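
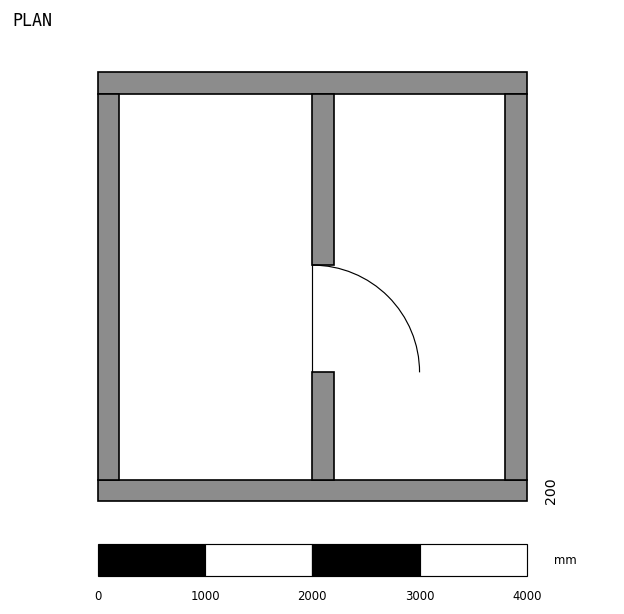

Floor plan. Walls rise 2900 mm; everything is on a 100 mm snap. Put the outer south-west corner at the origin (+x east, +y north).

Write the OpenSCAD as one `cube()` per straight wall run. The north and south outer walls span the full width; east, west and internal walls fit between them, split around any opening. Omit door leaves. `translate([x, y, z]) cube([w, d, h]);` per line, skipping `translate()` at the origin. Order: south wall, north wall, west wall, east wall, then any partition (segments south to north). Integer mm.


cube([4000, 200, 2900]);
translate([0, 3800, 0]) cube([4000, 200, 2900]);
translate([0, 200, 0]) cube([200, 3600, 2900]);
translate([3800, 200, 0]) cube([200, 3600, 2900]);
translate([2000, 200, 0]) cube([200, 1000, 2900]);
translate([2000, 2200, 0]) cube([200, 1600, 2900]);


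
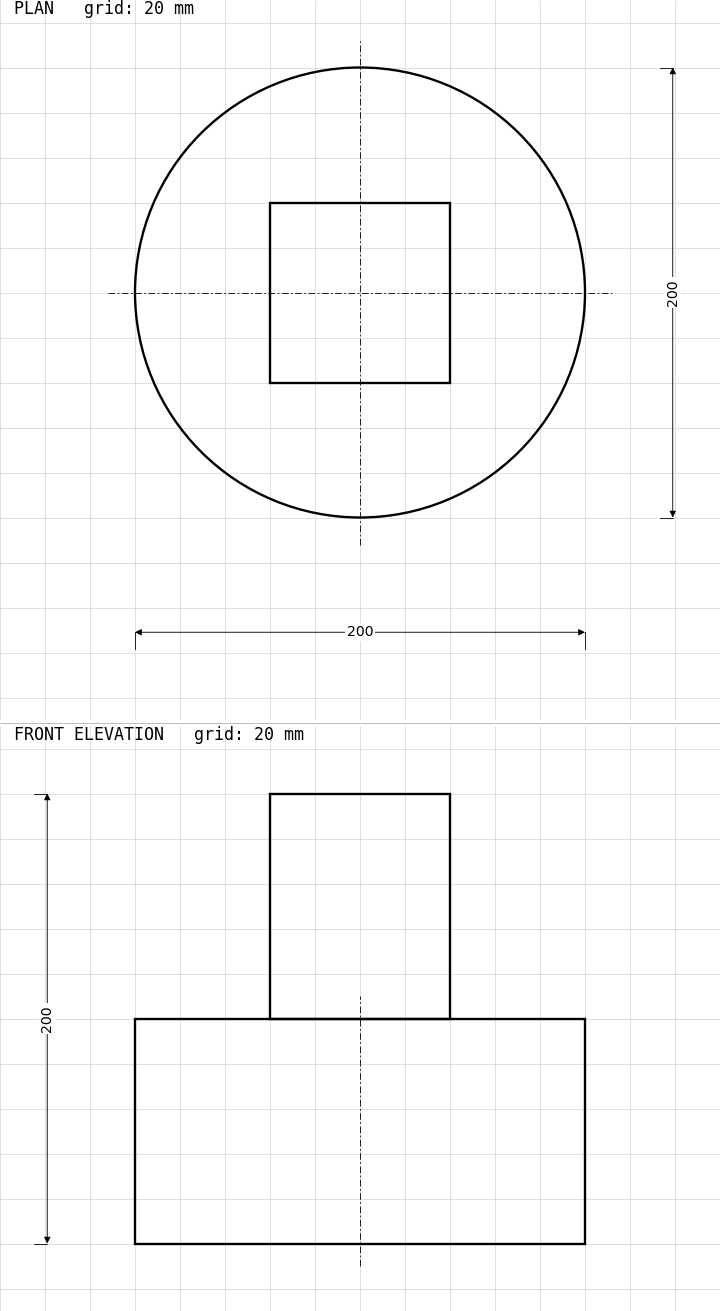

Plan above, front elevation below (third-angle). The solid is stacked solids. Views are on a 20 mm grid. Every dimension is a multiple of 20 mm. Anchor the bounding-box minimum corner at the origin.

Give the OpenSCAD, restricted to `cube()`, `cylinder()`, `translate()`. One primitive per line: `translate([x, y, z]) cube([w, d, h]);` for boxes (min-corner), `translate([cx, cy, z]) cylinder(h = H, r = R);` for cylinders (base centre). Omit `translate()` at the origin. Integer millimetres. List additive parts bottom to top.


translate([100, 100, 0]) cylinder(h = 100, r = 100);
translate([60, 60, 100]) cube([80, 80, 100]);


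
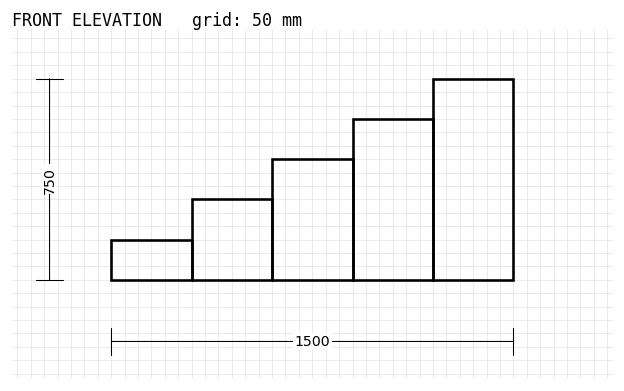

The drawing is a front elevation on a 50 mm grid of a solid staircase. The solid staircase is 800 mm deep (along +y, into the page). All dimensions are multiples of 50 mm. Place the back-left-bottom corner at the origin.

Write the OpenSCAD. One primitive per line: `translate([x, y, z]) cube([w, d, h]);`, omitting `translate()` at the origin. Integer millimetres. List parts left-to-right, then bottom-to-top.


cube([300, 800, 150]);
translate([300, 0, 0]) cube([300, 800, 300]);
translate([600, 0, 0]) cube([300, 800, 450]);
translate([900, 0, 0]) cube([300, 800, 600]);
translate([1200, 0, 0]) cube([300, 800, 750]);


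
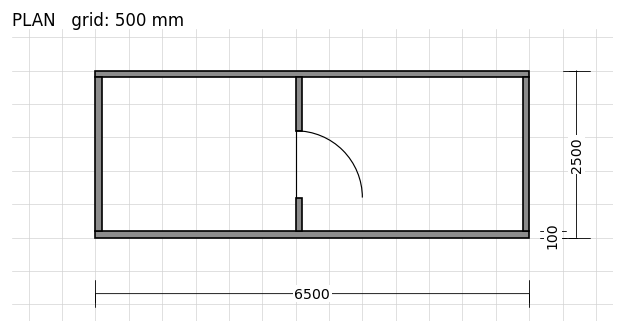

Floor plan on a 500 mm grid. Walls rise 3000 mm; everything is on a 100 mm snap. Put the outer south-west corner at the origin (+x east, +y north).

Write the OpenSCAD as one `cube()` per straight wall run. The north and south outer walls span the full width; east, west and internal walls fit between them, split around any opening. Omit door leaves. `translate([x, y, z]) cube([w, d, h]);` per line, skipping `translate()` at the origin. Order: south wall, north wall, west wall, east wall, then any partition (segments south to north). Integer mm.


cube([6500, 100, 3000]);
translate([0, 2400, 0]) cube([6500, 100, 3000]);
translate([0, 100, 0]) cube([100, 2300, 3000]);
translate([6400, 100, 0]) cube([100, 2300, 3000]);
translate([3000, 100, 0]) cube([100, 500, 3000]);
translate([3000, 1600, 0]) cube([100, 800, 3000]);


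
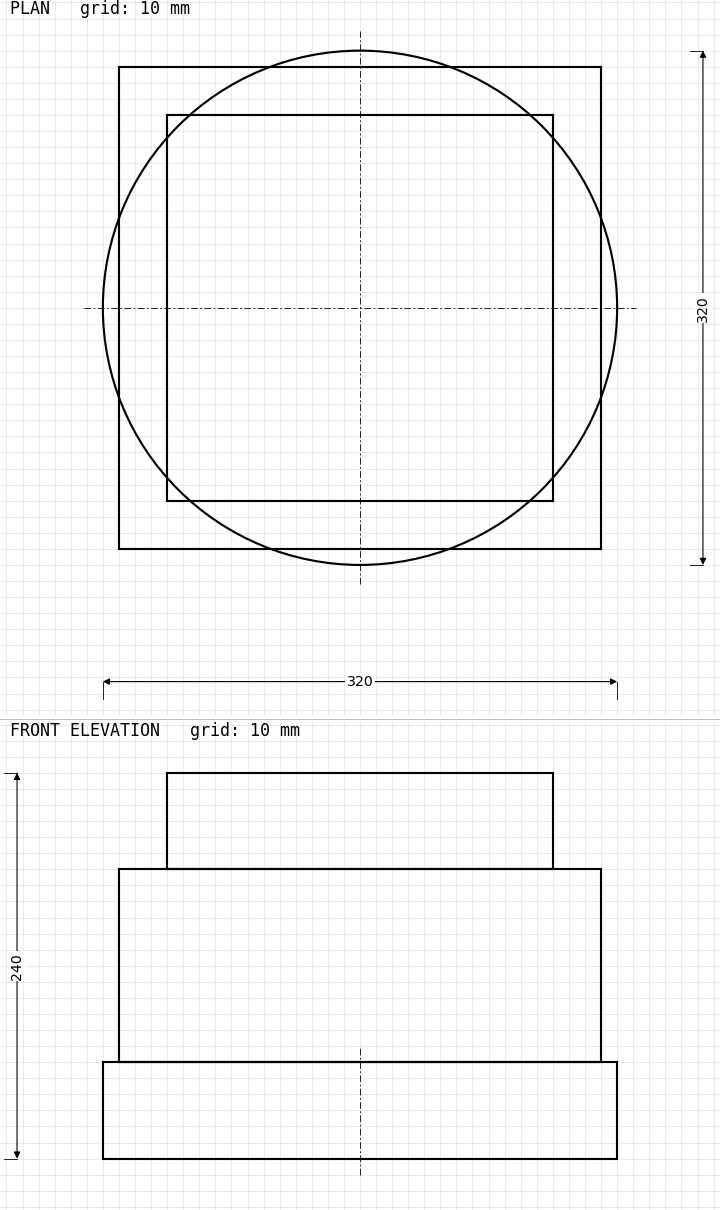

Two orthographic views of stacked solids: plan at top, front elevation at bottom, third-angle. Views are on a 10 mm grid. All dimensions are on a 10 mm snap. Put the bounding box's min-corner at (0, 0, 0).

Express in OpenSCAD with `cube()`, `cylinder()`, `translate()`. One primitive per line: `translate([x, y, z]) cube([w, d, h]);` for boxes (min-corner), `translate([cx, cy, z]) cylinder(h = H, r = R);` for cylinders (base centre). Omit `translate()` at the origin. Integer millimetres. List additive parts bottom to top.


translate([160, 160, 0]) cylinder(h = 60, r = 160);
translate([10, 10, 60]) cube([300, 300, 120]);
translate([40, 40, 180]) cube([240, 240, 60]);


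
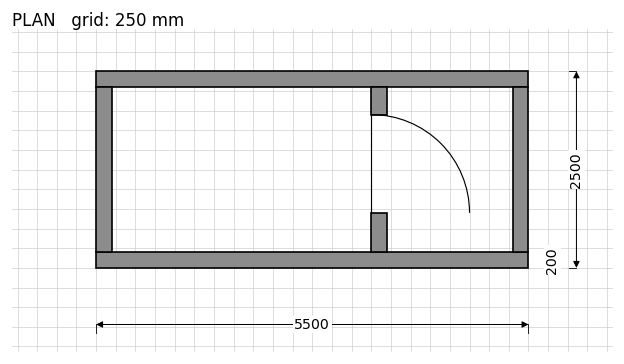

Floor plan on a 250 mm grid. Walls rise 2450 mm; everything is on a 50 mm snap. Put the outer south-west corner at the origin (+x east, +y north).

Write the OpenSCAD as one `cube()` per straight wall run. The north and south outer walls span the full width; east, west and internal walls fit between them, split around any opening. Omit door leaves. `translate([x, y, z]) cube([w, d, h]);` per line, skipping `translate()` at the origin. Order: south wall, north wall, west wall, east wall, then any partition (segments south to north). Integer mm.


cube([5500, 200, 2450]);
translate([0, 2300, 0]) cube([5500, 200, 2450]);
translate([0, 200, 0]) cube([200, 2100, 2450]);
translate([5300, 200, 0]) cube([200, 2100, 2450]);
translate([3500, 200, 0]) cube([200, 500, 2450]);
translate([3500, 1950, 0]) cube([200, 350, 2450]);


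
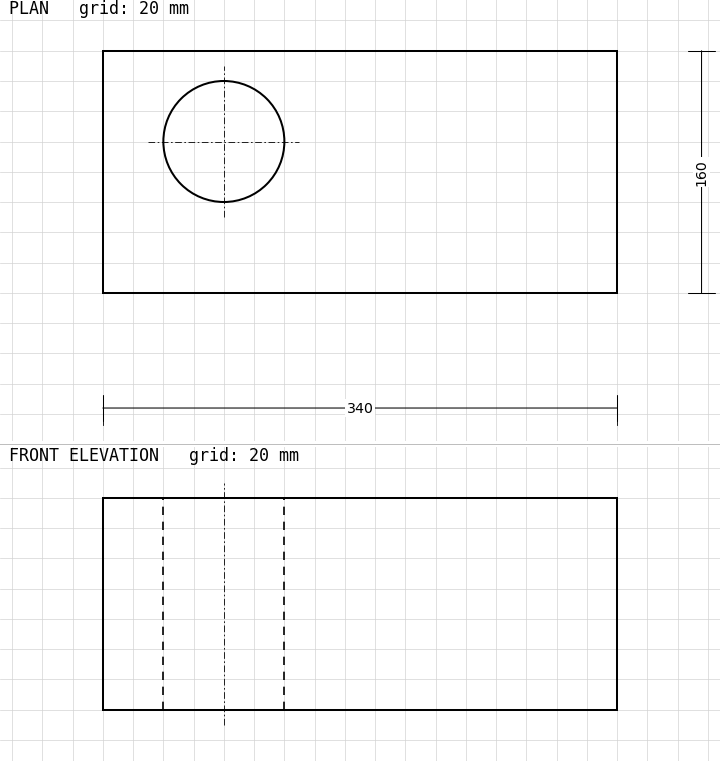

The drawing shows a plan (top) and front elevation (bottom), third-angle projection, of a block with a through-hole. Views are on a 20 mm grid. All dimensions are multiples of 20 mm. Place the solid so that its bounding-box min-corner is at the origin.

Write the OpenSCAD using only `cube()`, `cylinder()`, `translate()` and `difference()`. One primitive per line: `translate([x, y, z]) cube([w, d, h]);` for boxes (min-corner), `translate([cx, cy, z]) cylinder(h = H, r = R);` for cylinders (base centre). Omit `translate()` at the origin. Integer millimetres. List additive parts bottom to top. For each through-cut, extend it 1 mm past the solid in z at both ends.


difference() {
  cube([340, 160, 140]);
  translate([80, 100, -1]) cylinder(h = 142, r = 40);
}


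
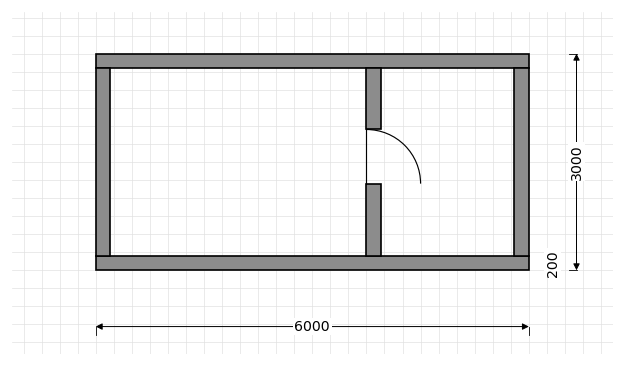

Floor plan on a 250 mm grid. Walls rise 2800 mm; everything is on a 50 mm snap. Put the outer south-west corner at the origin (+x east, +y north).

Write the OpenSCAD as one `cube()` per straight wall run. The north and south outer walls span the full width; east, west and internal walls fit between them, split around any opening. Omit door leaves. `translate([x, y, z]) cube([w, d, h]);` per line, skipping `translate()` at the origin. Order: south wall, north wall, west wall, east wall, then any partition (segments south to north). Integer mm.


cube([6000, 200, 2800]);
translate([0, 2800, 0]) cube([6000, 200, 2800]);
translate([0, 200, 0]) cube([200, 2600, 2800]);
translate([5800, 200, 0]) cube([200, 2600, 2800]);
translate([3750, 200, 0]) cube([200, 1000, 2800]);
translate([3750, 1950, 0]) cube([200, 850, 2800]);


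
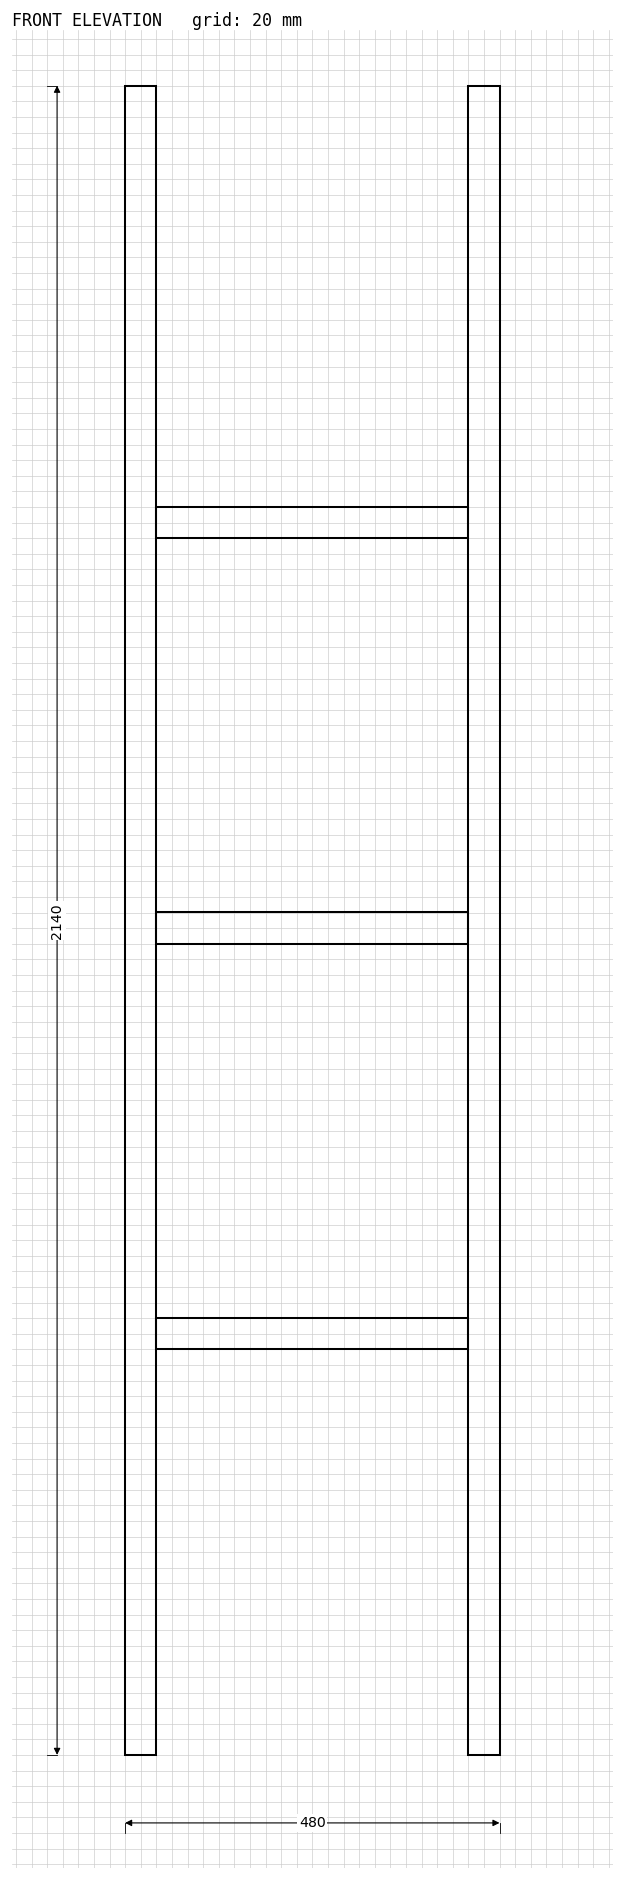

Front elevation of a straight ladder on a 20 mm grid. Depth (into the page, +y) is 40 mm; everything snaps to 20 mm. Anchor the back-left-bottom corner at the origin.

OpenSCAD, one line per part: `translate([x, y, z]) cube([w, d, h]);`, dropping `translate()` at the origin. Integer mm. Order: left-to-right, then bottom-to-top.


cube([40, 40, 2140]);
translate([40, 0, 520]) cube([400, 40, 40]);
translate([40, 0, 1040]) cube([400, 40, 40]);
translate([40, 0, 1560]) cube([400, 40, 40]);
translate([440, 0, 0]) cube([40, 40, 2140]);


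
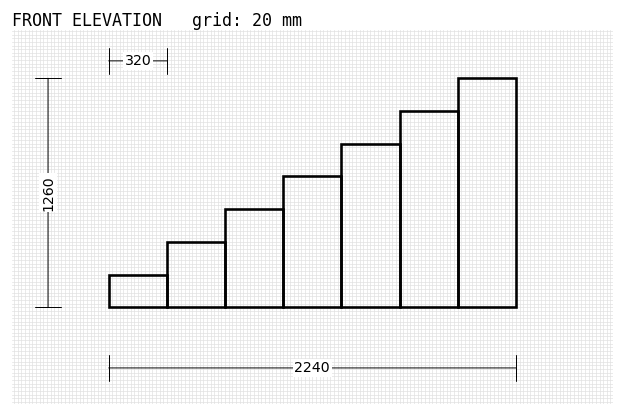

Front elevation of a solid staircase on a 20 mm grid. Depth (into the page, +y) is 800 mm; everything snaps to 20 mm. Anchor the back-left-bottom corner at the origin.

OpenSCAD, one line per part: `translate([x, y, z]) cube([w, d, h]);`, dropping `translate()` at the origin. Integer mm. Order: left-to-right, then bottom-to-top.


cube([320, 800, 180]);
translate([320, 0, 0]) cube([320, 800, 360]);
translate([640, 0, 0]) cube([320, 800, 540]);
translate([960, 0, 0]) cube([320, 800, 720]);
translate([1280, 0, 0]) cube([320, 800, 900]);
translate([1600, 0, 0]) cube([320, 800, 1080]);
translate([1920, 0, 0]) cube([320, 800, 1260]);


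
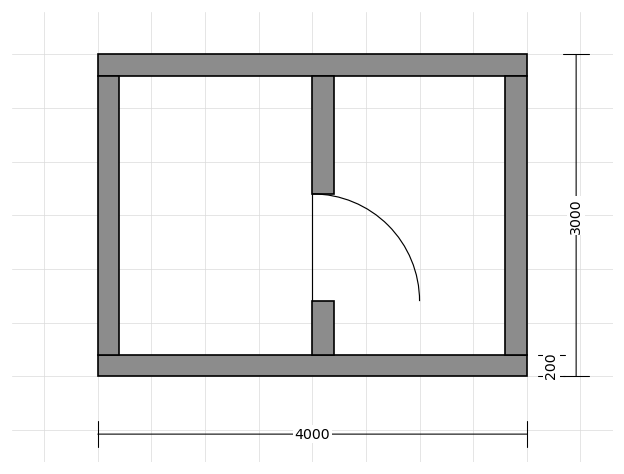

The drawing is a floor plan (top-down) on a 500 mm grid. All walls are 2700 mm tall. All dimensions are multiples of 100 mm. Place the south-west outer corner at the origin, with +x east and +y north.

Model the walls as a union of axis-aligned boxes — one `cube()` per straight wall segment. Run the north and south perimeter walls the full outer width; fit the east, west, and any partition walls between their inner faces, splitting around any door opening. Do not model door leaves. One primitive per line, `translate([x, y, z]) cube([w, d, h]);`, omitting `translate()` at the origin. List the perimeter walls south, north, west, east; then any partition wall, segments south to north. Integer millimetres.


cube([4000, 200, 2700]);
translate([0, 2800, 0]) cube([4000, 200, 2700]);
translate([0, 200, 0]) cube([200, 2600, 2700]);
translate([3800, 200, 0]) cube([200, 2600, 2700]);
translate([2000, 200, 0]) cube([200, 500, 2700]);
translate([2000, 1700, 0]) cube([200, 1100, 2700]);


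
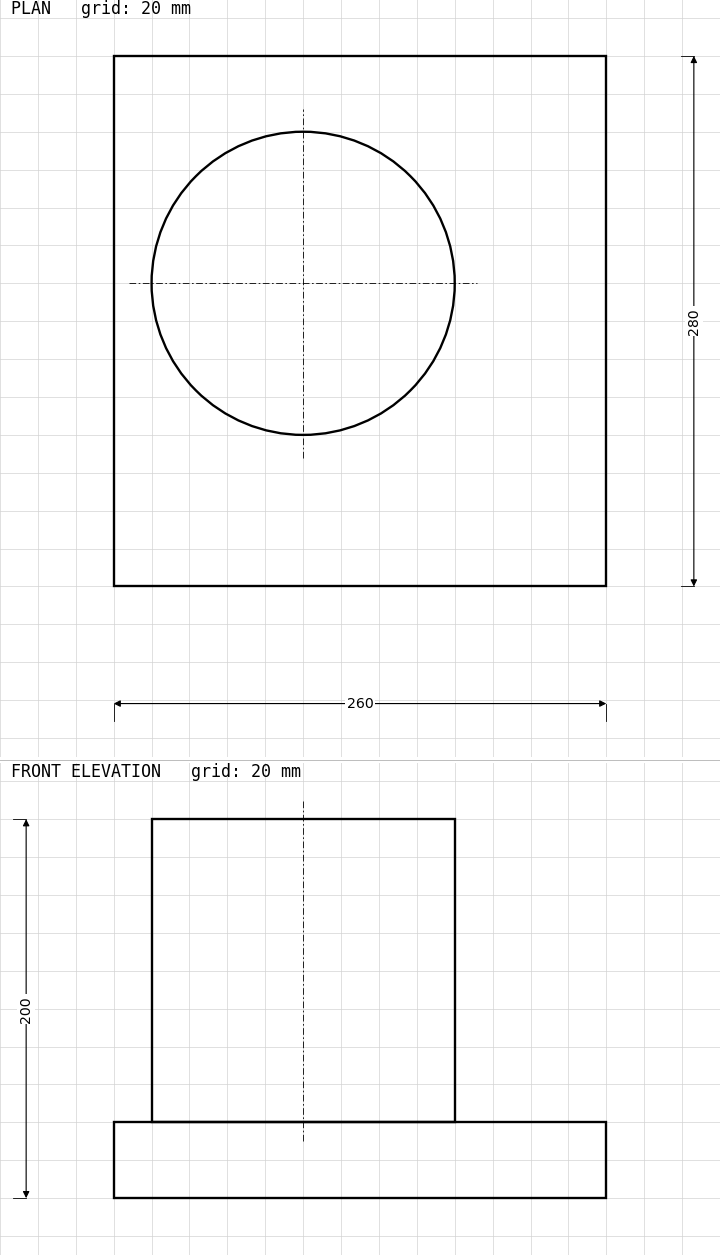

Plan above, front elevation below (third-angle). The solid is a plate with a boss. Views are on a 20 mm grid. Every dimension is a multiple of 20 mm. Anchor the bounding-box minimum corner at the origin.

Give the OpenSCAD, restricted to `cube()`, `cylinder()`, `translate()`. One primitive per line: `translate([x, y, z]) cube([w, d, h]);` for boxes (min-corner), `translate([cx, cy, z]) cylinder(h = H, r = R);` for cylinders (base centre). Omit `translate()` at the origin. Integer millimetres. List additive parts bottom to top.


cube([260, 280, 40]);
translate([100, 160, 40]) cylinder(h = 160, r = 80);


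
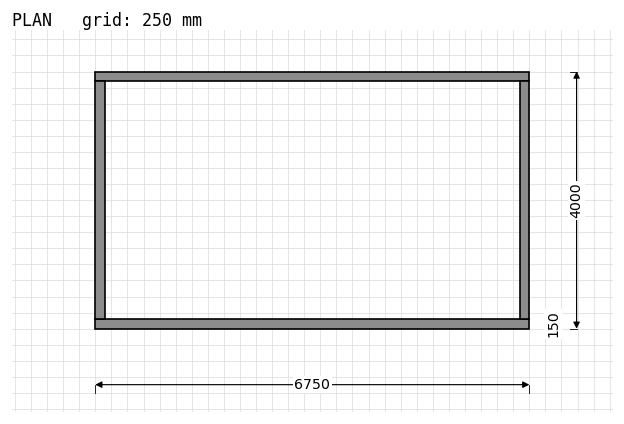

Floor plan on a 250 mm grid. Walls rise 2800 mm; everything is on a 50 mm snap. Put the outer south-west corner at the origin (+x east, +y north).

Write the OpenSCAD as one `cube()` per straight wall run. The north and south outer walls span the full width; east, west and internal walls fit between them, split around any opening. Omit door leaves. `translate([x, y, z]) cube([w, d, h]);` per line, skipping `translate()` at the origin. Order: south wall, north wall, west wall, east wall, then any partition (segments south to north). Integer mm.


cube([6750, 150, 2800]);
translate([0, 3850, 0]) cube([6750, 150, 2800]);
translate([0, 150, 0]) cube([150, 3700, 2800]);
translate([6600, 150, 0]) cube([150, 3700, 2800]);


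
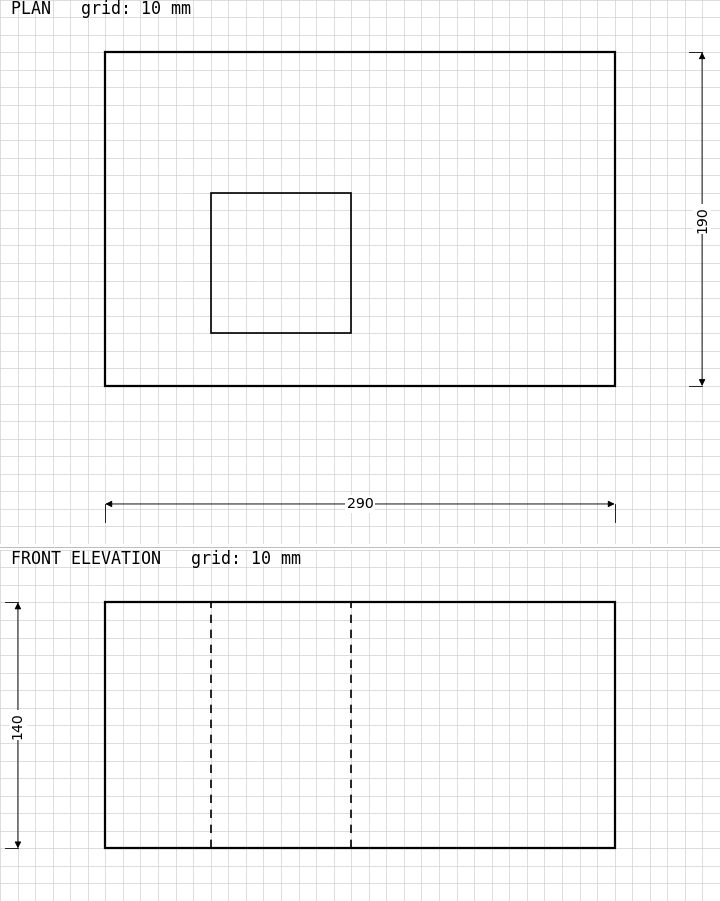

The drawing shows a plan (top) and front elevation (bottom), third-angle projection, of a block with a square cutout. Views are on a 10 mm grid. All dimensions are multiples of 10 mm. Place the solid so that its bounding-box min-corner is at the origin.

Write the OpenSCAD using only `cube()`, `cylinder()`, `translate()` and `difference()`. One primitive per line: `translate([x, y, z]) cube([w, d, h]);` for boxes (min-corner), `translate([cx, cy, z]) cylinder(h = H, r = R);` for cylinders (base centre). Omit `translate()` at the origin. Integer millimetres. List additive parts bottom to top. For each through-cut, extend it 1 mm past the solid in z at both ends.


difference() {
  cube([290, 190, 140]);
  translate([60, 30, -1]) cube([80, 80, 142]);
}


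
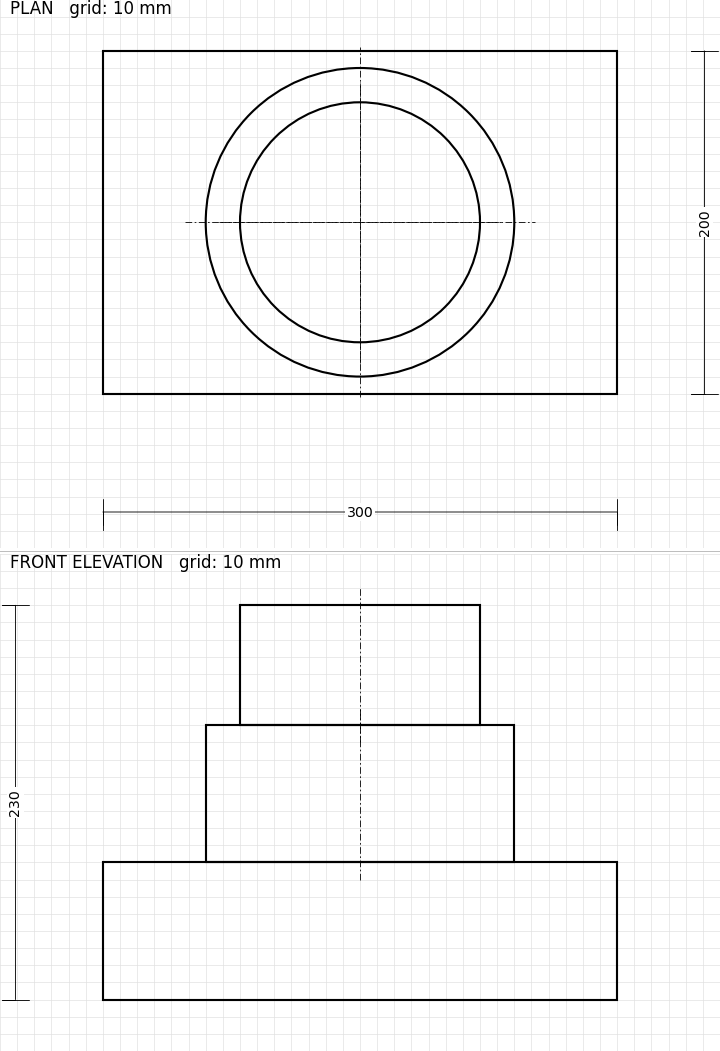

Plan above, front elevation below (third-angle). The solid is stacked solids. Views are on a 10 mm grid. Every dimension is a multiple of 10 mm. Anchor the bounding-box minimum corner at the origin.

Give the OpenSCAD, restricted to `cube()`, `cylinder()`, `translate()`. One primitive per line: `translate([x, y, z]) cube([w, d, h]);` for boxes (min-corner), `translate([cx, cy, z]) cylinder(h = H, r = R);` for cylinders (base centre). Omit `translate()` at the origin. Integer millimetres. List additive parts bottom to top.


cube([300, 200, 80]);
translate([150, 100, 80]) cylinder(h = 80, r = 90);
translate([150, 100, 160]) cylinder(h = 70, r = 70);


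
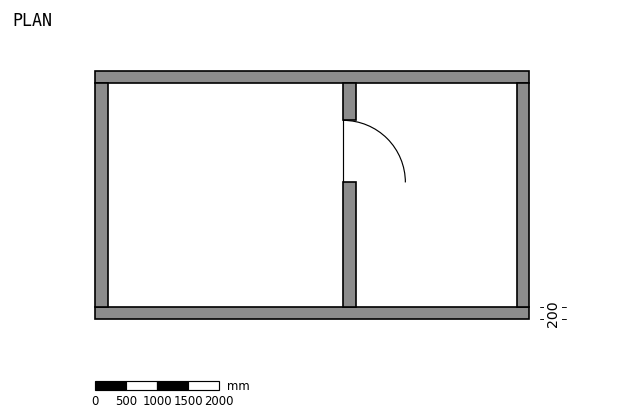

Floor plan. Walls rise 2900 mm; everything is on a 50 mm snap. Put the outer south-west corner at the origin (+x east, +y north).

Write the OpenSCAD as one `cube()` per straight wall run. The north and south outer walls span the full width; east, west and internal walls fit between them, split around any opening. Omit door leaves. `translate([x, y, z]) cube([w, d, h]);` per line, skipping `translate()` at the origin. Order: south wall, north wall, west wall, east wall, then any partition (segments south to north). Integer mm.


cube([7000, 200, 2900]);
translate([0, 3800, 0]) cube([7000, 200, 2900]);
translate([0, 200, 0]) cube([200, 3600, 2900]);
translate([6800, 200, 0]) cube([200, 3600, 2900]);
translate([4000, 200, 0]) cube([200, 2000, 2900]);
translate([4000, 3200, 0]) cube([200, 600, 2900]);


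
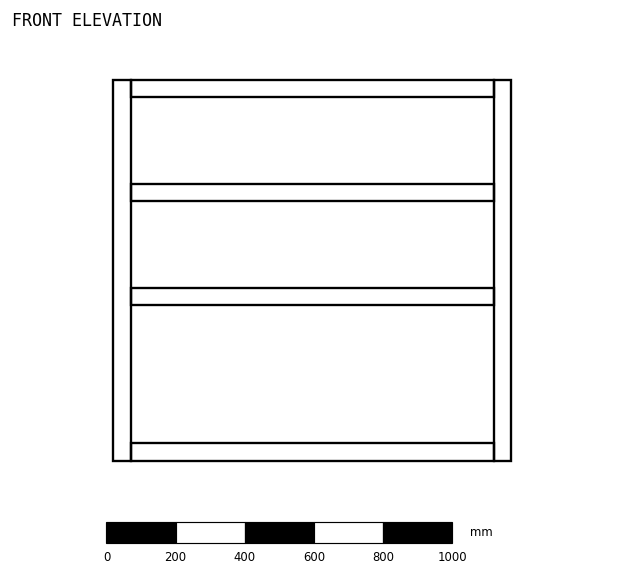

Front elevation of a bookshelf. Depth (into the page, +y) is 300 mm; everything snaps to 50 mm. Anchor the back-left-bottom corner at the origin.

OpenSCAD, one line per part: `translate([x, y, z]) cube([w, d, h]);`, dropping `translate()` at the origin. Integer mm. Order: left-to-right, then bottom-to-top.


cube([50, 300, 1100]);
translate([50, 0, 0]) cube([1050, 300, 50]);
translate([50, 0, 450]) cube([1050, 300, 50]);
translate([50, 0, 750]) cube([1050, 300, 50]);
translate([50, 0, 1050]) cube([1050, 300, 50]);
translate([1100, 0, 0]) cube([50, 300, 1100]);


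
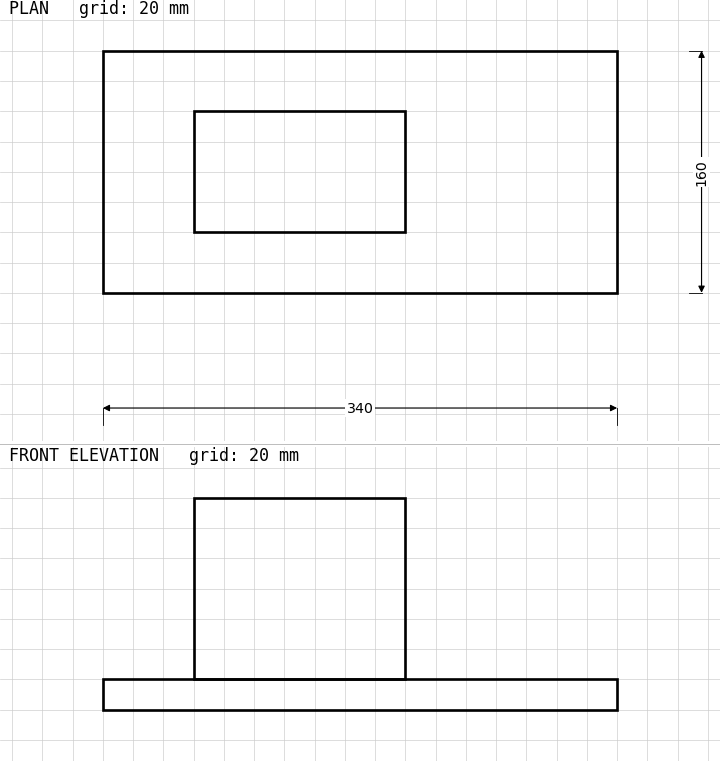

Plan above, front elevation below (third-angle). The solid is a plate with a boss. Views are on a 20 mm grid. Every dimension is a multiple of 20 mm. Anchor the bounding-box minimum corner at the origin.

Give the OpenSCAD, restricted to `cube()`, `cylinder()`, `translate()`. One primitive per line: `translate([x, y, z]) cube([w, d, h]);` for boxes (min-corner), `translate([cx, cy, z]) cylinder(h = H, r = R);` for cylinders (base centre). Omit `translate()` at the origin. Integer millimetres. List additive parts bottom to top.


cube([340, 160, 20]);
translate([60, 40, 20]) cube([140, 80, 120]);


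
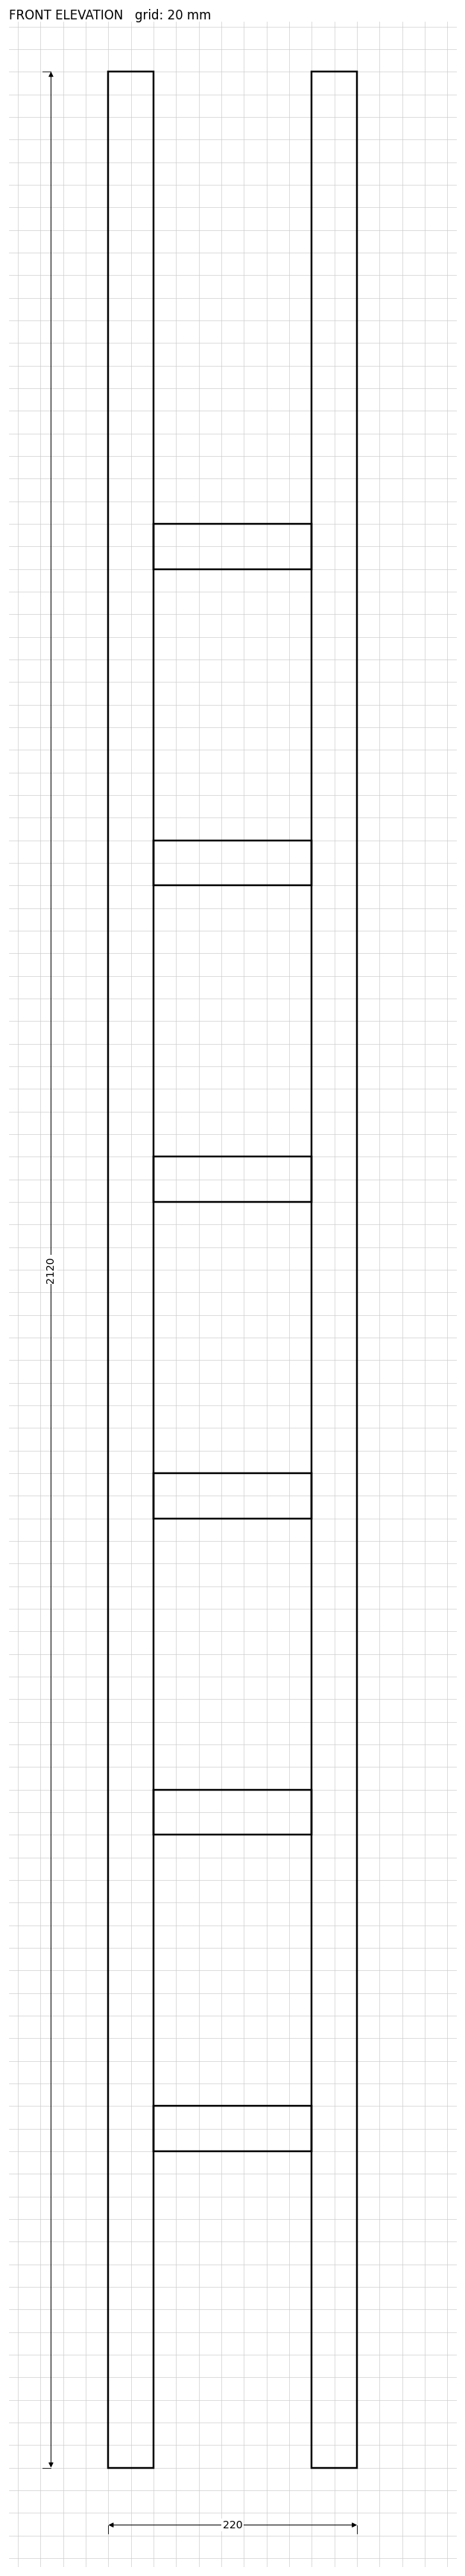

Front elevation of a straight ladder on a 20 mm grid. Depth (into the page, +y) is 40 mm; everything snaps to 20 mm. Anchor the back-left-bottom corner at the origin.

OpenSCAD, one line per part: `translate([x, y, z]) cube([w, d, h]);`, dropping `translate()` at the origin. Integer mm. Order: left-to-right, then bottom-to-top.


cube([40, 40, 2120]);
translate([40, 0, 280]) cube([140, 40, 40]);
translate([40, 0, 560]) cube([140, 40, 40]);
translate([40, 0, 840]) cube([140, 40, 40]);
translate([40, 0, 1120]) cube([140, 40, 40]);
translate([40, 0, 1400]) cube([140, 40, 40]);
translate([40, 0, 1680]) cube([140, 40, 40]);
translate([180, 0, 0]) cube([40, 40, 2120]);


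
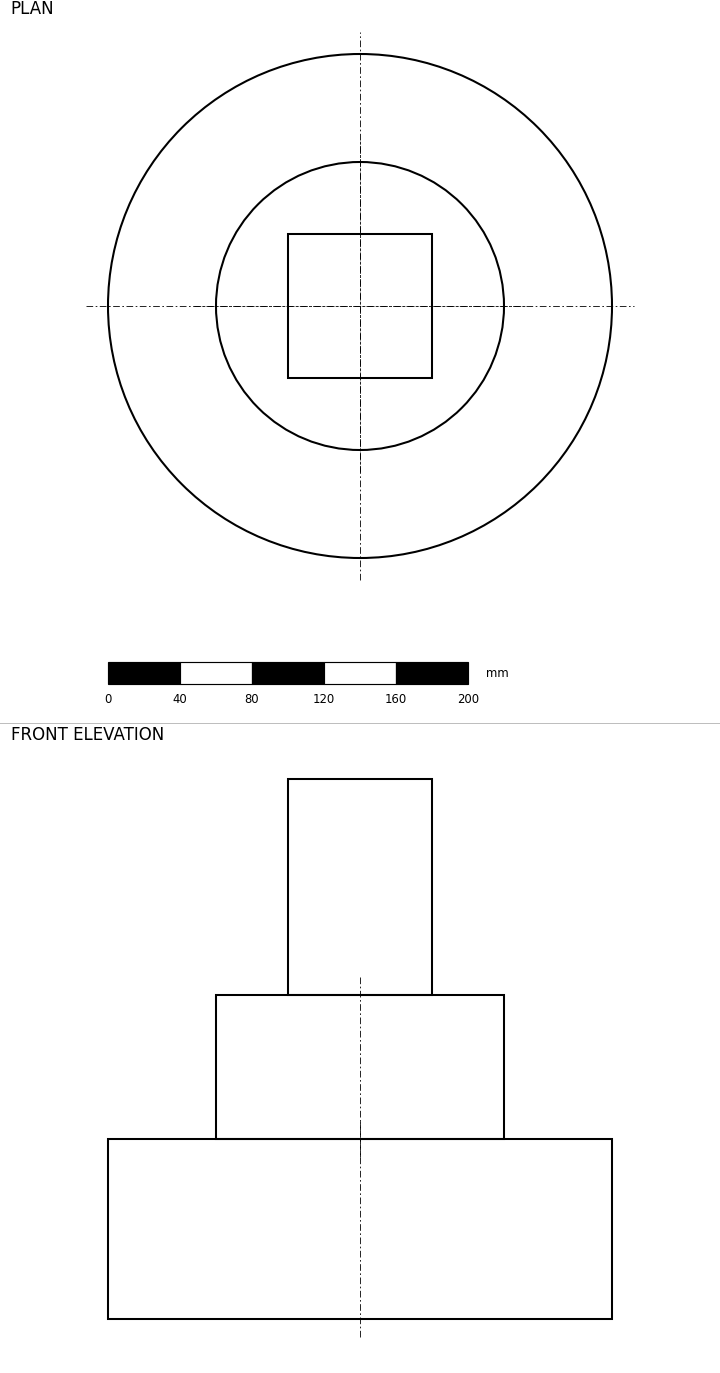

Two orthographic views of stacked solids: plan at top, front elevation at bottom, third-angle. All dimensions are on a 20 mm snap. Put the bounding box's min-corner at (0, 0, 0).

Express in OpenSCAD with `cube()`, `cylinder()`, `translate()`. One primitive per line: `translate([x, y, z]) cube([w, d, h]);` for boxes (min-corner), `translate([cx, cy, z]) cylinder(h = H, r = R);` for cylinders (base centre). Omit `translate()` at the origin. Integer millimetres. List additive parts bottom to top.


translate([140, 140, 0]) cylinder(h = 100, r = 140);
translate([140, 140, 100]) cylinder(h = 80, r = 80);
translate([100, 100, 180]) cube([80, 80, 120]);


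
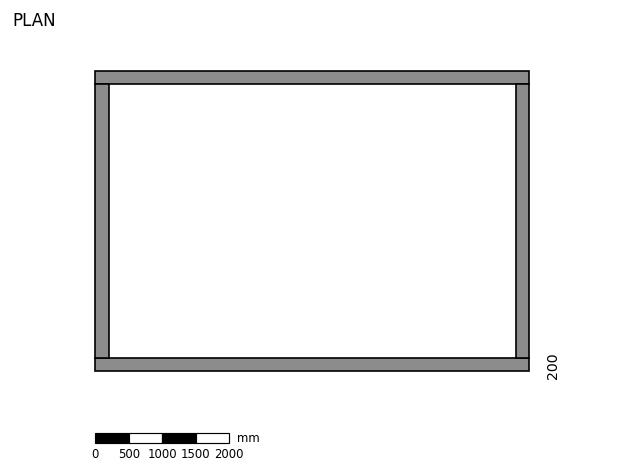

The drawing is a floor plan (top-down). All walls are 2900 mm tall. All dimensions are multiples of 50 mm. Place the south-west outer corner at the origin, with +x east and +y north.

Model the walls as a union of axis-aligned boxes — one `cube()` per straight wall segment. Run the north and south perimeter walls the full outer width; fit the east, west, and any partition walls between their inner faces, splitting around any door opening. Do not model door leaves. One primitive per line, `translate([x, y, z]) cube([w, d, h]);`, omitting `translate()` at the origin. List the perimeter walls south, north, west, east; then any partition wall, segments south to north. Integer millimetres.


cube([6500, 200, 2900]);
translate([0, 4300, 0]) cube([6500, 200, 2900]);
translate([0, 200, 0]) cube([200, 4100, 2900]);
translate([6300, 200, 0]) cube([200, 4100, 2900]);


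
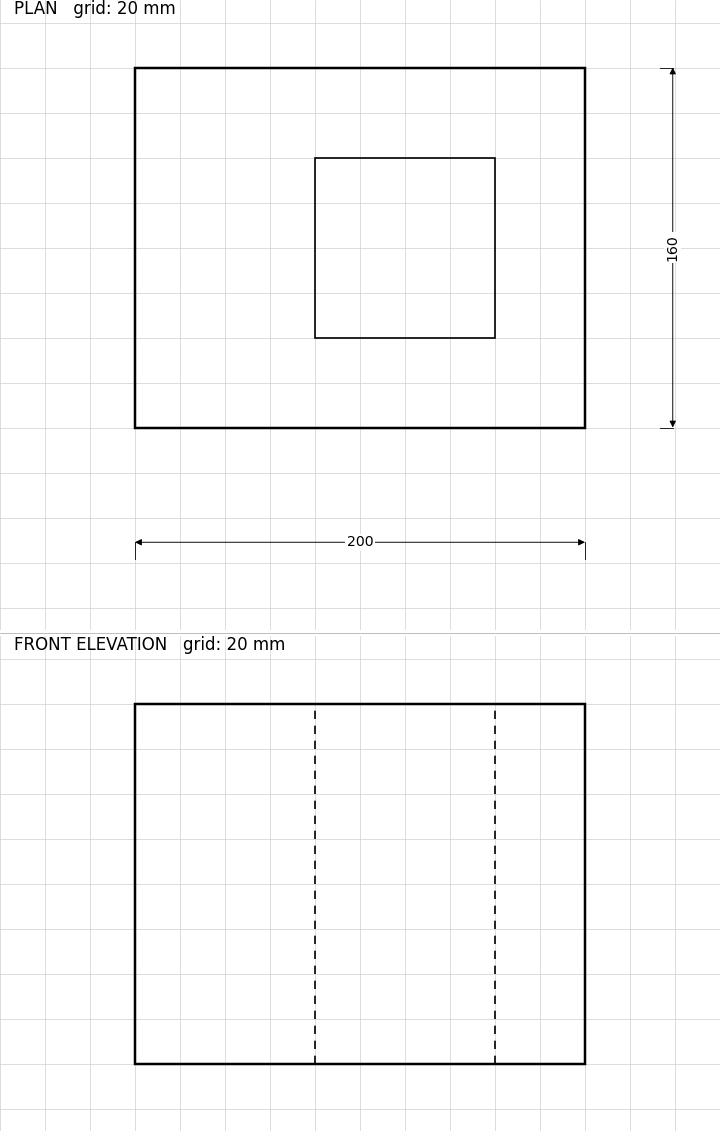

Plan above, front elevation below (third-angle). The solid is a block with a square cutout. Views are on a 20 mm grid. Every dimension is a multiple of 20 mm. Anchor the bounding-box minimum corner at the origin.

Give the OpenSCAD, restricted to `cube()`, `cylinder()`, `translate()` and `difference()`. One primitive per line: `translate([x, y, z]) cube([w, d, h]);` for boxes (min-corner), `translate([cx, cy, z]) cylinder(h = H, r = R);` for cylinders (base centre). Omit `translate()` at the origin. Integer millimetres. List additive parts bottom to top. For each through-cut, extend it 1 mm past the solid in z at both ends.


difference() {
  cube([200, 160, 160]);
  translate([80, 40, -1]) cube([80, 80, 162]);
}


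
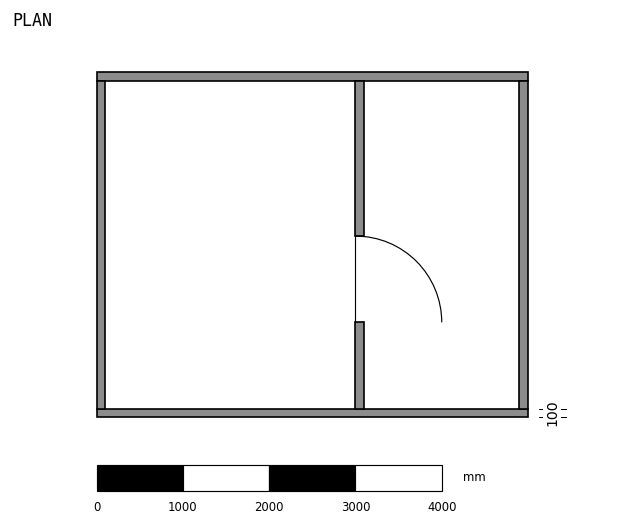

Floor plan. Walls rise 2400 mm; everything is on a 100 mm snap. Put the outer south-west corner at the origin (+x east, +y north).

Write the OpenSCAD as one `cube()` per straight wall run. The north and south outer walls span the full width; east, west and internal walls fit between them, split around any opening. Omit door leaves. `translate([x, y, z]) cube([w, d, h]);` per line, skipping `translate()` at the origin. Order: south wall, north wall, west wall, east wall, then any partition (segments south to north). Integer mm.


cube([5000, 100, 2400]);
translate([0, 3900, 0]) cube([5000, 100, 2400]);
translate([0, 100, 0]) cube([100, 3800, 2400]);
translate([4900, 100, 0]) cube([100, 3800, 2400]);
translate([3000, 100, 0]) cube([100, 1000, 2400]);
translate([3000, 2100, 0]) cube([100, 1800, 2400]);


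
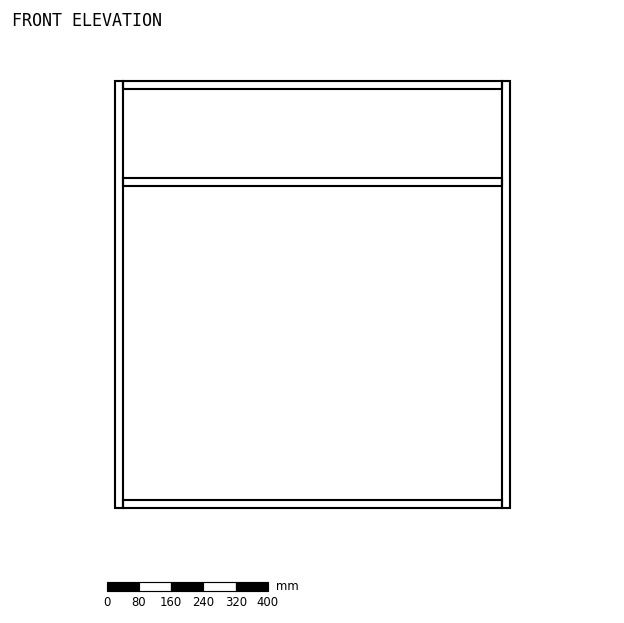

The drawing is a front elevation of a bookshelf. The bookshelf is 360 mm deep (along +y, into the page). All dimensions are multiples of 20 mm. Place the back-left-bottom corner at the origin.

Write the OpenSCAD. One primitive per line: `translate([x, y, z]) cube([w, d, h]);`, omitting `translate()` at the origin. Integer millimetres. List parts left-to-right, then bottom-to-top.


cube([20, 360, 1060]);
translate([20, 0, 0]) cube([940, 360, 20]);
translate([20, 0, 800]) cube([940, 360, 20]);
translate([20, 0, 1040]) cube([940, 360, 20]);
translate([960, 0, 0]) cube([20, 360, 1060]);


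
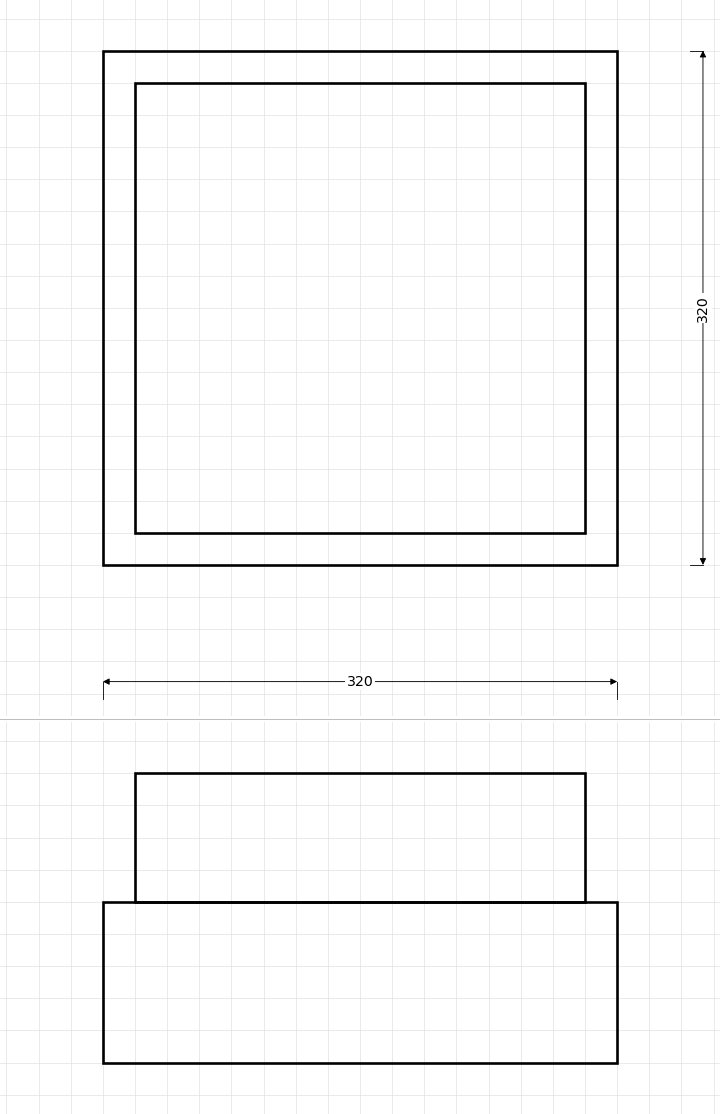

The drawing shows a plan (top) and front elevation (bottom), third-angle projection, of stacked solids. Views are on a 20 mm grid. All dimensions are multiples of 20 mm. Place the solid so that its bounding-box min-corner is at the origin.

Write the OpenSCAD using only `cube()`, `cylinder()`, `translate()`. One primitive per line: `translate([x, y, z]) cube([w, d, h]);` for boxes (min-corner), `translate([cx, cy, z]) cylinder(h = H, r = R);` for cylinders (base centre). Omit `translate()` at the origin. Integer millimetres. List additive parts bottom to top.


cube([320, 320, 100]);
translate([20, 20, 100]) cube([280, 280, 80]);


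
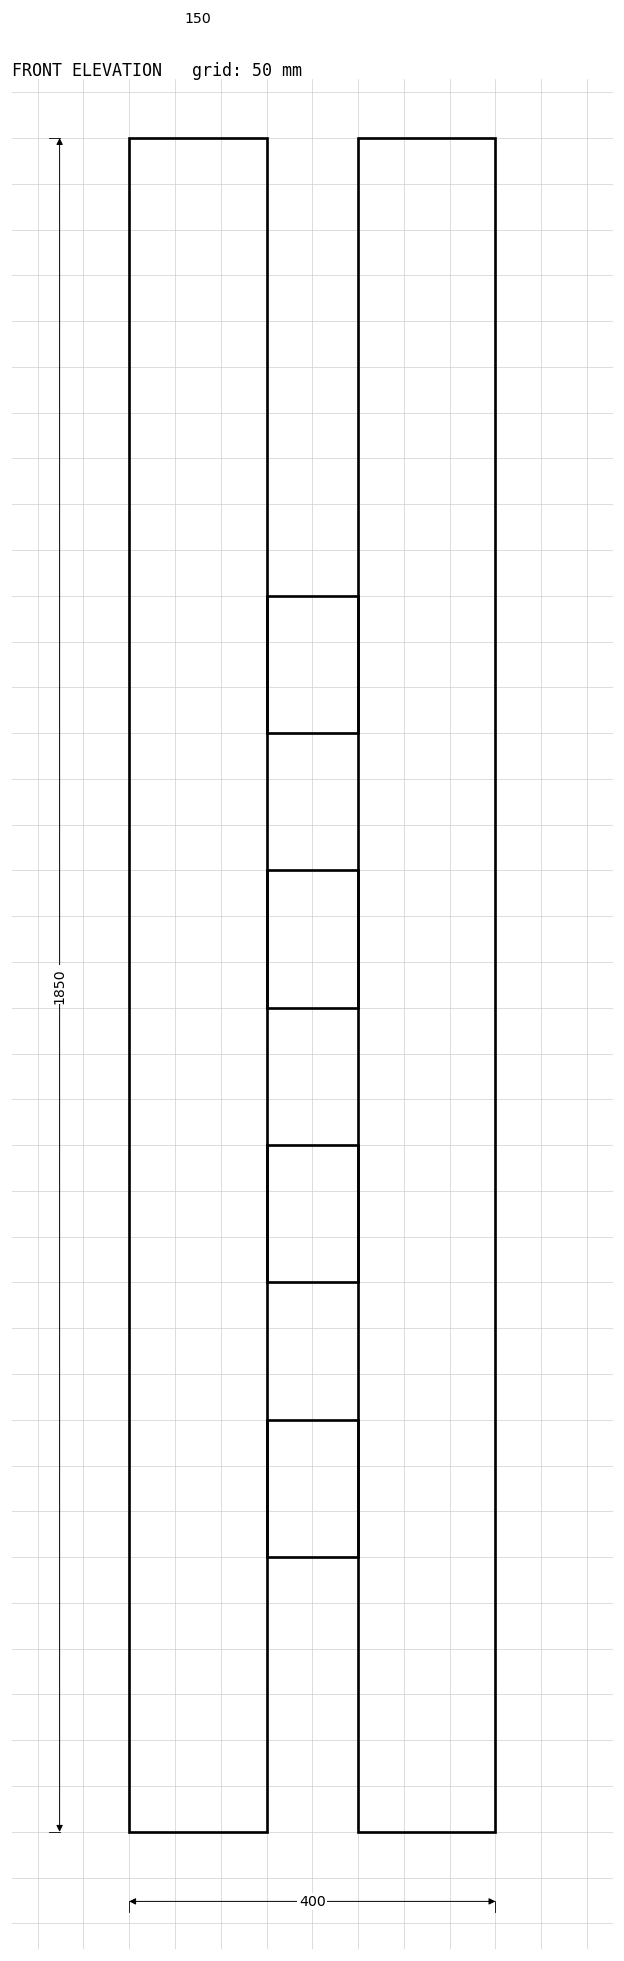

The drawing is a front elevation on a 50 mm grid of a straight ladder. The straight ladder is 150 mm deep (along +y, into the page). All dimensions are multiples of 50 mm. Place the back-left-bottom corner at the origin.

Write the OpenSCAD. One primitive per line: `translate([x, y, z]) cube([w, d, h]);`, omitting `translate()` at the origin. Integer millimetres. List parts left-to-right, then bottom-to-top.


cube([150, 150, 1850]);
translate([150, 0, 300]) cube([100, 150, 150]);
translate([150, 0, 600]) cube([100, 150, 150]);
translate([150, 0, 900]) cube([100, 150, 150]);
translate([150, 0, 1200]) cube([100, 150, 150]);
translate([250, 0, 0]) cube([150, 150, 1850]);


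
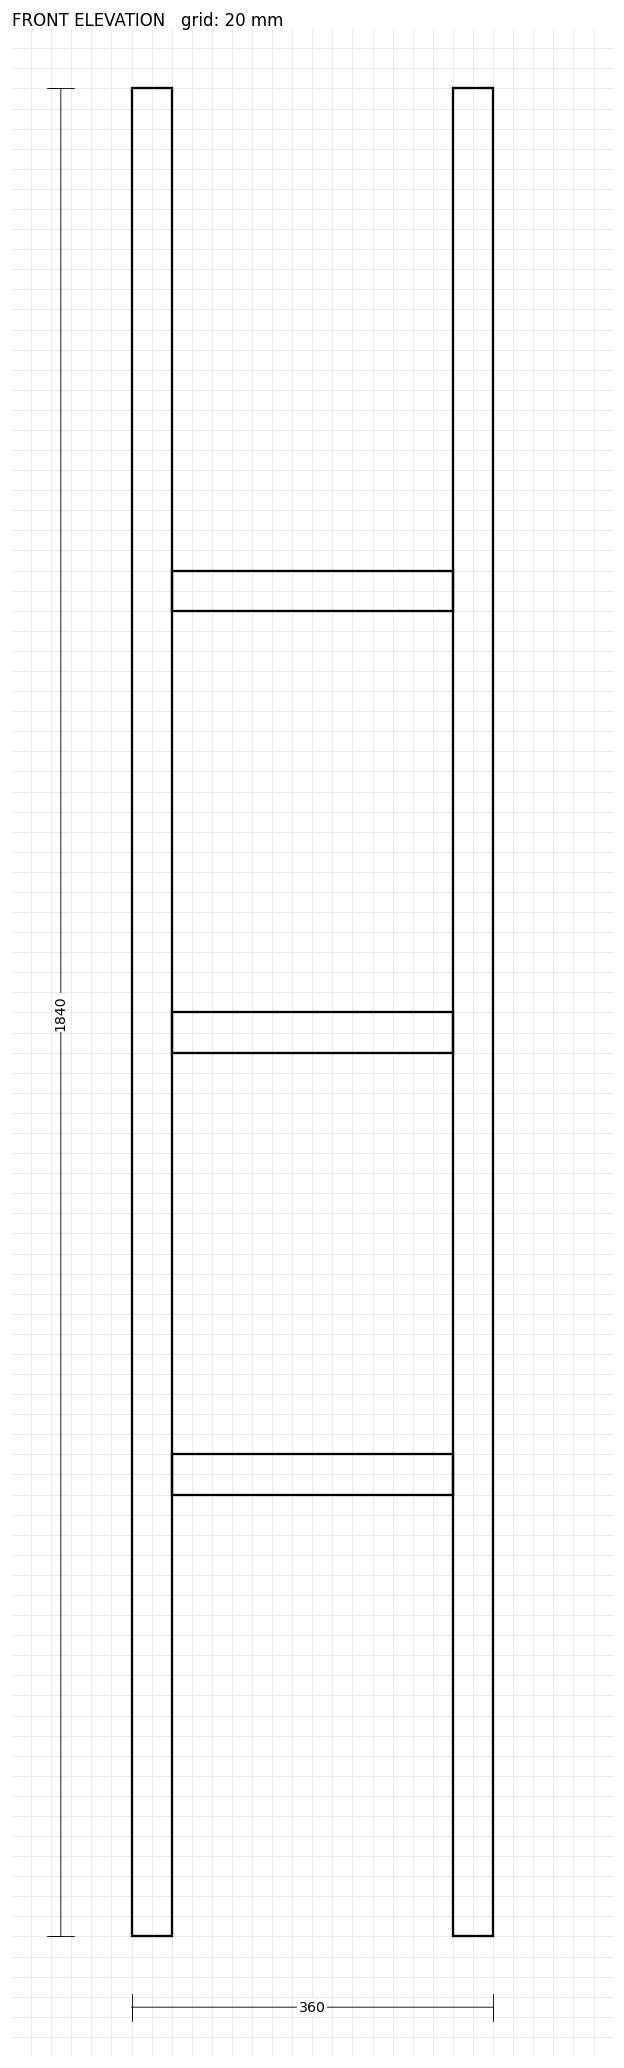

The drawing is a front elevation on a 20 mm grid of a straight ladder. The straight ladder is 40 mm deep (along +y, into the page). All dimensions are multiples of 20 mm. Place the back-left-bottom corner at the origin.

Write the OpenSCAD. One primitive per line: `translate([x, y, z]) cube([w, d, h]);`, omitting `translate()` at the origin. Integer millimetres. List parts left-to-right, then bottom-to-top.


cube([40, 40, 1840]);
translate([40, 0, 440]) cube([280, 40, 40]);
translate([40, 0, 880]) cube([280, 40, 40]);
translate([40, 0, 1320]) cube([280, 40, 40]);
translate([320, 0, 0]) cube([40, 40, 1840]);


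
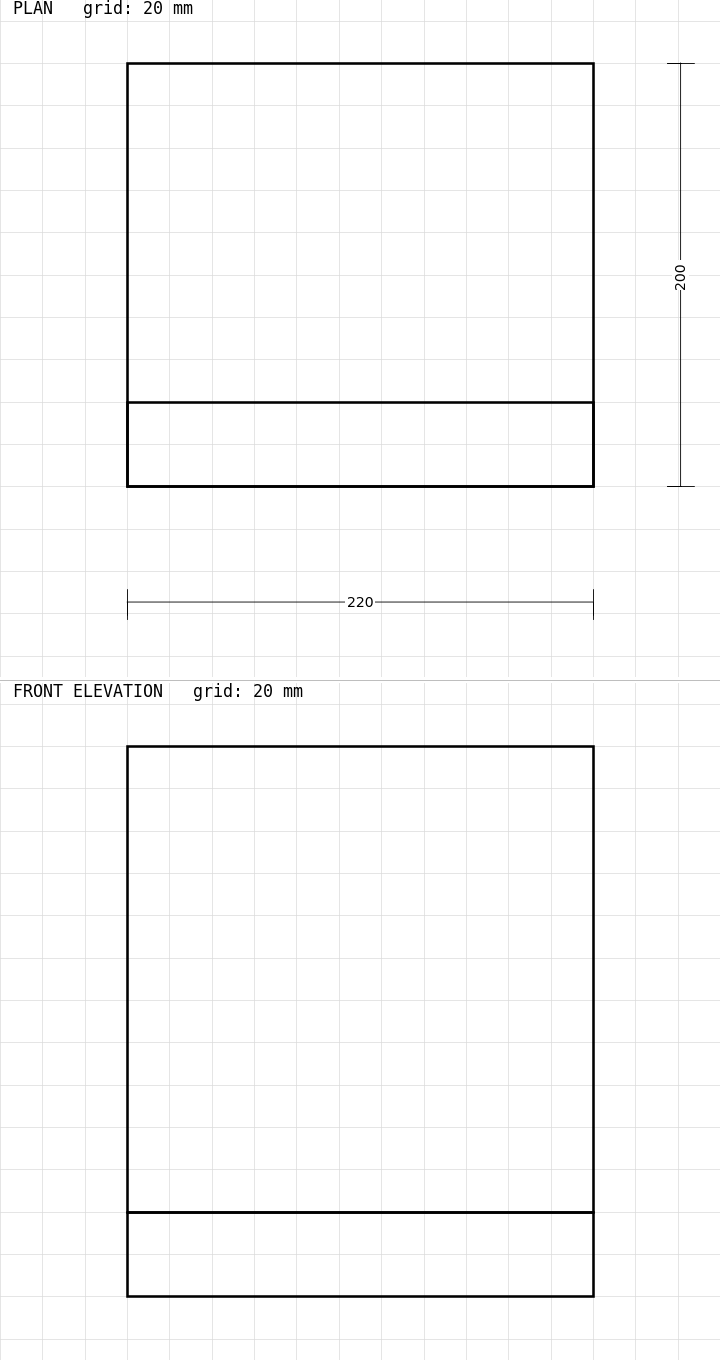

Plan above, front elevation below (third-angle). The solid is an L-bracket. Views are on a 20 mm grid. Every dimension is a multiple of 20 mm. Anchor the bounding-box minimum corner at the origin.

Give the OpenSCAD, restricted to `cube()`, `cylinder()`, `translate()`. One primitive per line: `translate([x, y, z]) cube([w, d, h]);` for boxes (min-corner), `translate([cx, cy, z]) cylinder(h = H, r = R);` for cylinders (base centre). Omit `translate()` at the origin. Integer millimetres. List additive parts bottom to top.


cube([220, 200, 40]);
translate([0, 0, 40]) cube([220, 40, 220]);


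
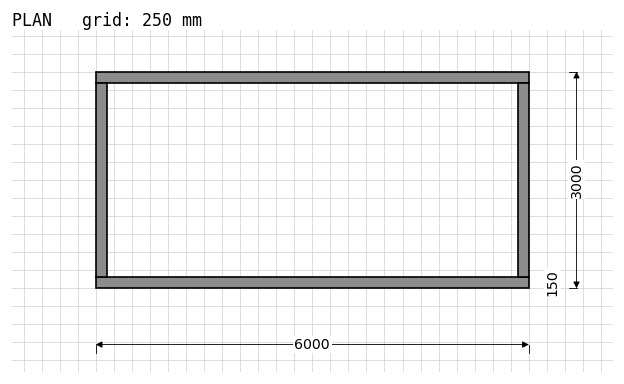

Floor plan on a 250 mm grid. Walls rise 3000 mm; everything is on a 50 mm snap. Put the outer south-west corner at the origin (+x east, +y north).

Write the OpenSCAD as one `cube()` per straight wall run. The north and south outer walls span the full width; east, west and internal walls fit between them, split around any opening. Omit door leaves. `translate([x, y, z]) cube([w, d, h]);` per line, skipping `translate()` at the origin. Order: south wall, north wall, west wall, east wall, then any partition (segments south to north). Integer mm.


cube([6000, 150, 3000]);
translate([0, 2850, 0]) cube([6000, 150, 3000]);
translate([0, 150, 0]) cube([150, 2700, 3000]);
translate([5850, 150, 0]) cube([150, 2700, 3000]);


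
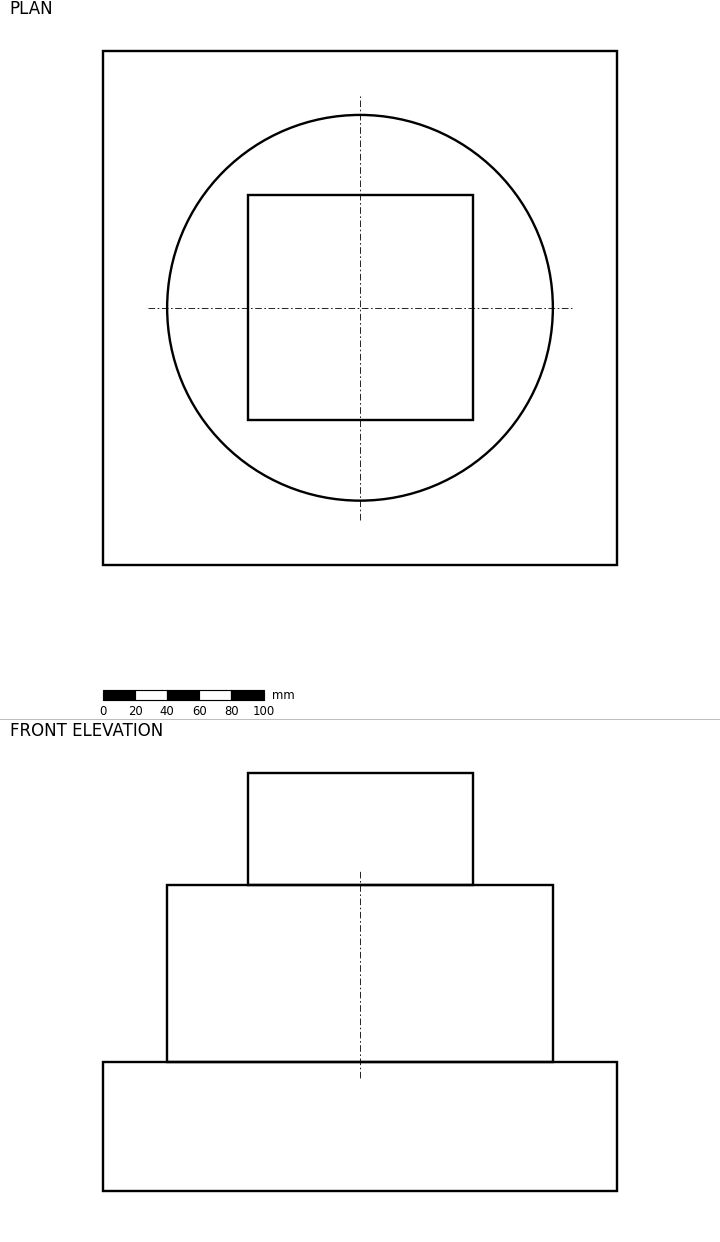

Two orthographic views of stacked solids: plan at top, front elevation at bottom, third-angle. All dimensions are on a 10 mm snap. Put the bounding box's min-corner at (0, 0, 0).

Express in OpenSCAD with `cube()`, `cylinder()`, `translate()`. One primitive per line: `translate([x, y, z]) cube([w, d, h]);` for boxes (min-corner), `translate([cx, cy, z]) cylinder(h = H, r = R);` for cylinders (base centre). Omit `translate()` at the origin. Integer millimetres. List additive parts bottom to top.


cube([320, 320, 80]);
translate([160, 160, 80]) cylinder(h = 110, r = 120);
translate([90, 90, 190]) cube([140, 140, 70]);


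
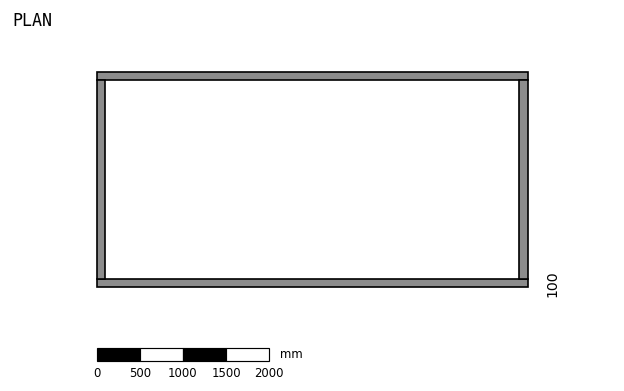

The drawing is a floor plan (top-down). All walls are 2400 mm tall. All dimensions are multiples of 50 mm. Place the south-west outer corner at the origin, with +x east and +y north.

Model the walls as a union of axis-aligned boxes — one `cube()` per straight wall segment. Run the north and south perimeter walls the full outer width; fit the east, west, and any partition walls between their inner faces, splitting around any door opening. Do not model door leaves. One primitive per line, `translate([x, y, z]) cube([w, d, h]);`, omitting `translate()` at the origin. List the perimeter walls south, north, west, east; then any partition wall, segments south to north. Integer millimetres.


cube([5000, 100, 2400]);
translate([0, 2400, 0]) cube([5000, 100, 2400]);
translate([0, 100, 0]) cube([100, 2300, 2400]);
translate([4900, 100, 0]) cube([100, 2300, 2400]);


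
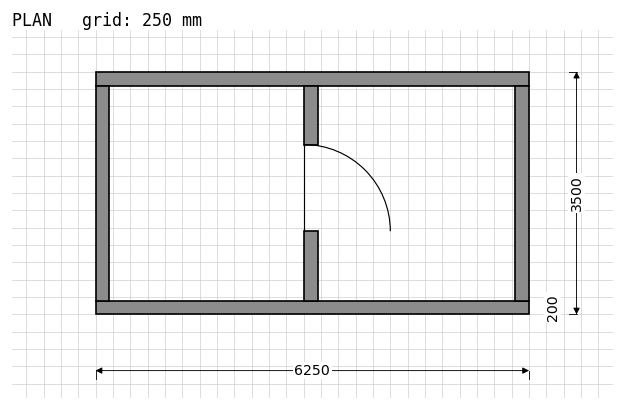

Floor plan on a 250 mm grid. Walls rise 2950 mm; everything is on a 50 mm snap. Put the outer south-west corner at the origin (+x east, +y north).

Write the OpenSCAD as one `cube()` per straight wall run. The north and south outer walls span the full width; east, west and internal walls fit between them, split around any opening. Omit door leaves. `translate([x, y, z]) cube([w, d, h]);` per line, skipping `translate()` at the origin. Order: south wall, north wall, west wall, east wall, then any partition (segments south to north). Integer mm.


cube([6250, 200, 2950]);
translate([0, 3300, 0]) cube([6250, 200, 2950]);
translate([0, 200, 0]) cube([200, 3100, 2950]);
translate([6050, 200, 0]) cube([200, 3100, 2950]);
translate([3000, 200, 0]) cube([200, 1000, 2950]);
translate([3000, 2450, 0]) cube([200, 850, 2950]);


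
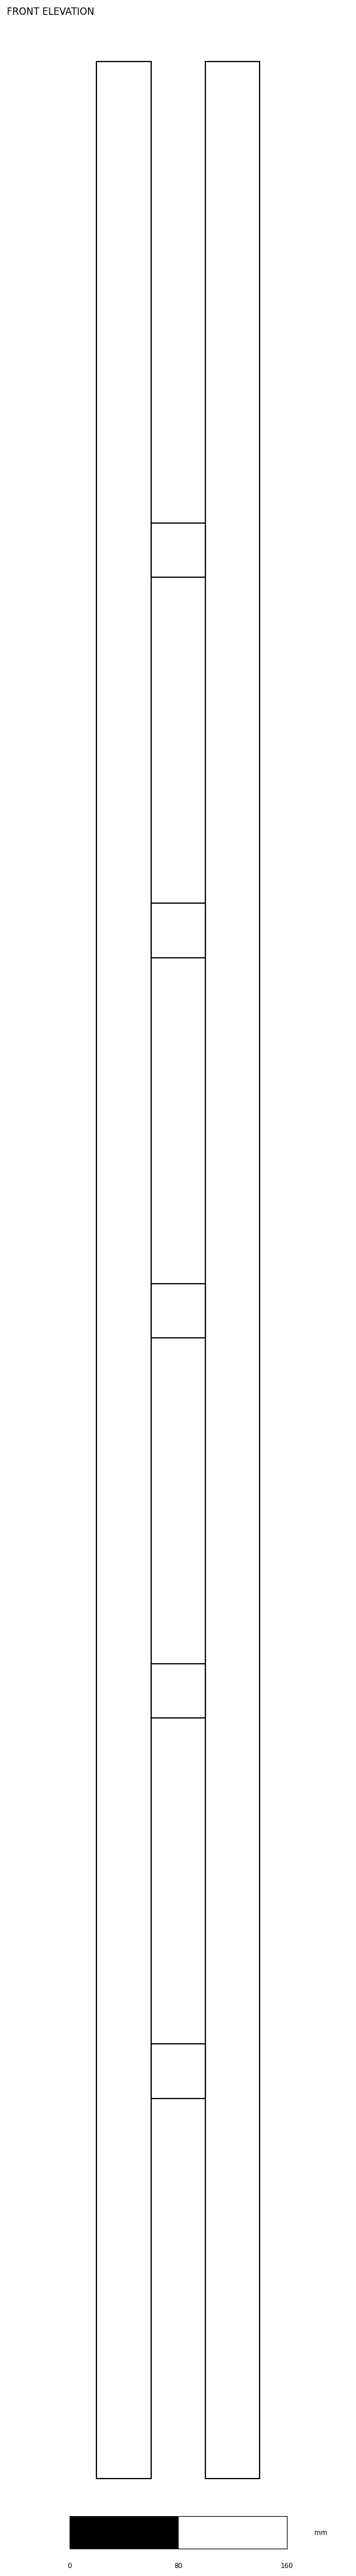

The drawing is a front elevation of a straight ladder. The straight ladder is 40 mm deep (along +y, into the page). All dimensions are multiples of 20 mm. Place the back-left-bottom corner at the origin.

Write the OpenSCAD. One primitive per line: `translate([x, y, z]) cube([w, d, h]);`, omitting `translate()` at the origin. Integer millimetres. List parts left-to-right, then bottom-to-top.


cube([40, 40, 1780]);
translate([40, 0, 280]) cube([40, 40, 40]);
translate([40, 0, 560]) cube([40, 40, 40]);
translate([40, 0, 840]) cube([40, 40, 40]);
translate([40, 0, 1120]) cube([40, 40, 40]);
translate([40, 0, 1400]) cube([40, 40, 40]);
translate([80, 0, 0]) cube([40, 40, 1780]);


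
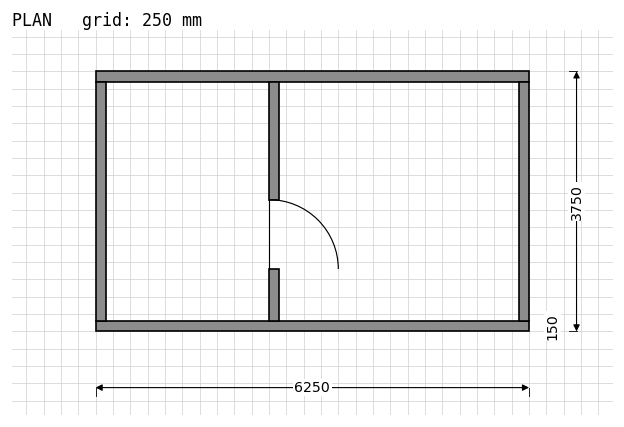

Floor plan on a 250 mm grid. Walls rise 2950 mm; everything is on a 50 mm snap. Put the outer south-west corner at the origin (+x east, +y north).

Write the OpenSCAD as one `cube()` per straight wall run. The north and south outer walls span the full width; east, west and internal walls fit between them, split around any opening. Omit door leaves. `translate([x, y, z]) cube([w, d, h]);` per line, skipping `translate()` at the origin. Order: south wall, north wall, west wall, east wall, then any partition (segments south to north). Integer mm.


cube([6250, 150, 2950]);
translate([0, 3600, 0]) cube([6250, 150, 2950]);
translate([0, 150, 0]) cube([150, 3450, 2950]);
translate([6100, 150, 0]) cube([150, 3450, 2950]);
translate([2500, 150, 0]) cube([150, 750, 2950]);
translate([2500, 1900, 0]) cube([150, 1700, 2950]);


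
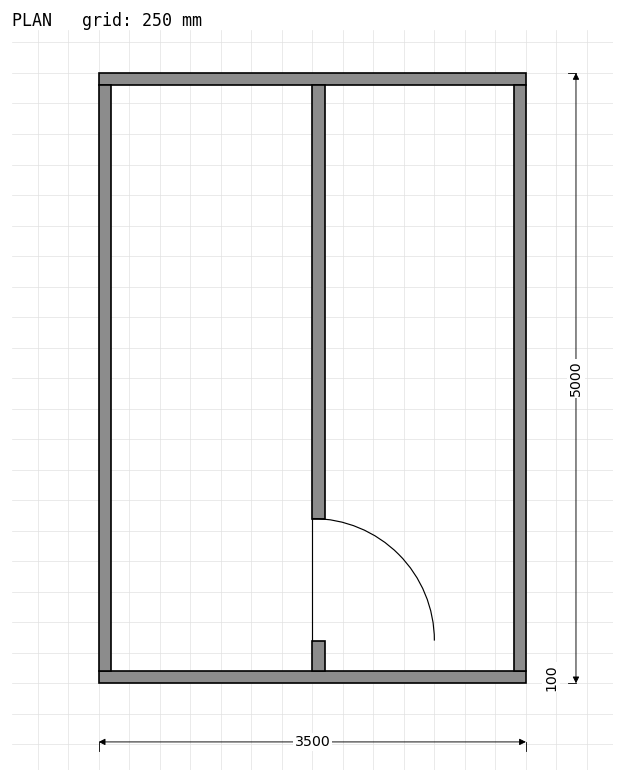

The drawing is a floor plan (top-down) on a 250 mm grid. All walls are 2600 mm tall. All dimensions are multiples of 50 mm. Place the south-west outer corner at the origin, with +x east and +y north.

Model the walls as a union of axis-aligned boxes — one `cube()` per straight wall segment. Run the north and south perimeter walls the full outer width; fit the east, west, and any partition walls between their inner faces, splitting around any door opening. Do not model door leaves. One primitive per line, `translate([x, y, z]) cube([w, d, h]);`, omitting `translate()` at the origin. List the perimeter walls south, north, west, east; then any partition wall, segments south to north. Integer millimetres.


cube([3500, 100, 2600]);
translate([0, 4900, 0]) cube([3500, 100, 2600]);
translate([0, 100, 0]) cube([100, 4800, 2600]);
translate([3400, 100, 0]) cube([100, 4800, 2600]);
translate([1750, 100, 0]) cube([100, 250, 2600]);
translate([1750, 1350, 0]) cube([100, 3550, 2600]);


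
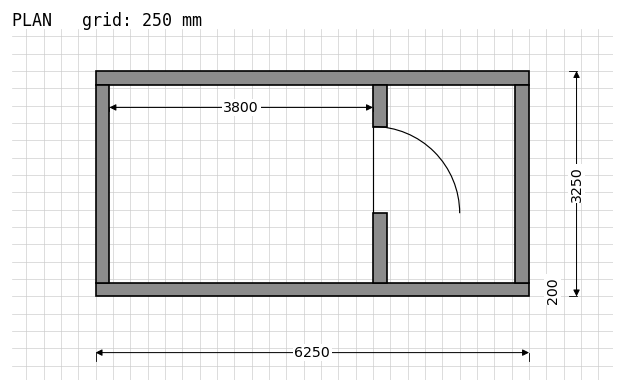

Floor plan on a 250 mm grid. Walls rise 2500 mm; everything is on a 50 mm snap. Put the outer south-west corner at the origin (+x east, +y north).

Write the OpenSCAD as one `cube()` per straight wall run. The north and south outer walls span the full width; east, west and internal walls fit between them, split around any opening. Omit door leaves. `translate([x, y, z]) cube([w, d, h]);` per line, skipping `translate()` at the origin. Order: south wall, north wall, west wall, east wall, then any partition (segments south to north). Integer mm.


cube([6250, 200, 2500]);
translate([0, 3050, 0]) cube([6250, 200, 2500]);
translate([0, 200, 0]) cube([200, 2850, 2500]);
translate([6050, 200, 0]) cube([200, 2850, 2500]);
translate([4000, 200, 0]) cube([200, 1000, 2500]);
translate([4000, 2450, 0]) cube([200, 600, 2500]);


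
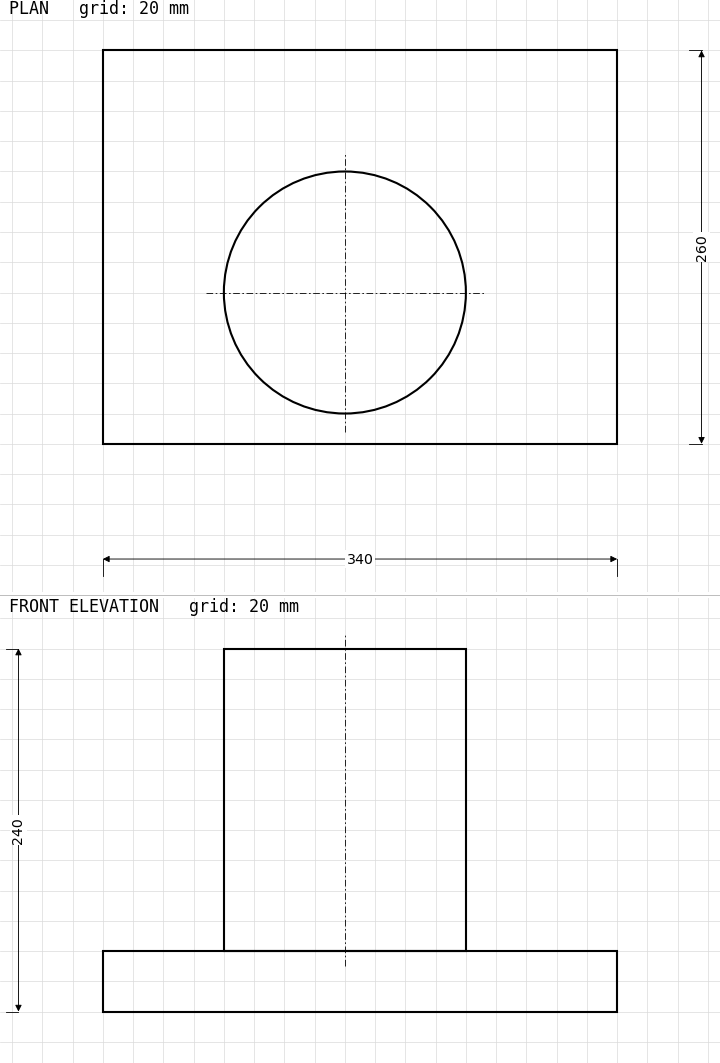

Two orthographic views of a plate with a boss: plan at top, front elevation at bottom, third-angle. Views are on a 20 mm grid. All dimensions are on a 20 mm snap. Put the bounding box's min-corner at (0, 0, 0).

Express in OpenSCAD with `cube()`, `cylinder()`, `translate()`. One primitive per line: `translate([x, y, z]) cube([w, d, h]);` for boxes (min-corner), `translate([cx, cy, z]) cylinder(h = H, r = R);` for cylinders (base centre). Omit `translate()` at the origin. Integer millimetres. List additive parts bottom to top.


cube([340, 260, 40]);
translate([160, 100, 40]) cylinder(h = 200, r = 80);
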